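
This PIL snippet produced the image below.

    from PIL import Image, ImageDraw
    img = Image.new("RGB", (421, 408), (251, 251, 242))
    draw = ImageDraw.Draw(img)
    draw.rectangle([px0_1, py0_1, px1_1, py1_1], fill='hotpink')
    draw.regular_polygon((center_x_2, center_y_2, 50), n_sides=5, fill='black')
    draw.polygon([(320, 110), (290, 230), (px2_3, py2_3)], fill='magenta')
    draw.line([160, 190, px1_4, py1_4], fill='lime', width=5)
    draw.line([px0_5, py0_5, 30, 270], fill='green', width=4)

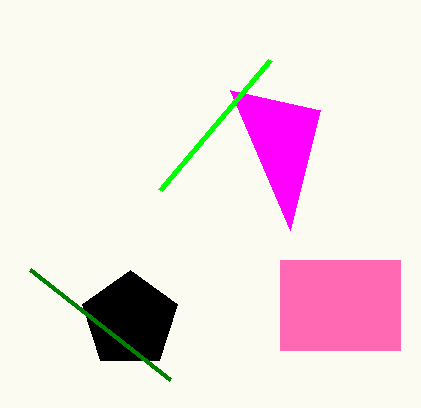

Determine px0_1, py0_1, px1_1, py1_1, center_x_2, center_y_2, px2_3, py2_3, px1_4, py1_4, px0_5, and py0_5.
px0_1 = 280
py0_1 = 260
px1_1 = 400
py1_1 = 350
center_x_2 = 130
center_y_2 = 320
px2_3 = 230
py2_3 = 90
px1_4 = 270
py1_4 = 60
px0_5 = 170
py0_5 = 380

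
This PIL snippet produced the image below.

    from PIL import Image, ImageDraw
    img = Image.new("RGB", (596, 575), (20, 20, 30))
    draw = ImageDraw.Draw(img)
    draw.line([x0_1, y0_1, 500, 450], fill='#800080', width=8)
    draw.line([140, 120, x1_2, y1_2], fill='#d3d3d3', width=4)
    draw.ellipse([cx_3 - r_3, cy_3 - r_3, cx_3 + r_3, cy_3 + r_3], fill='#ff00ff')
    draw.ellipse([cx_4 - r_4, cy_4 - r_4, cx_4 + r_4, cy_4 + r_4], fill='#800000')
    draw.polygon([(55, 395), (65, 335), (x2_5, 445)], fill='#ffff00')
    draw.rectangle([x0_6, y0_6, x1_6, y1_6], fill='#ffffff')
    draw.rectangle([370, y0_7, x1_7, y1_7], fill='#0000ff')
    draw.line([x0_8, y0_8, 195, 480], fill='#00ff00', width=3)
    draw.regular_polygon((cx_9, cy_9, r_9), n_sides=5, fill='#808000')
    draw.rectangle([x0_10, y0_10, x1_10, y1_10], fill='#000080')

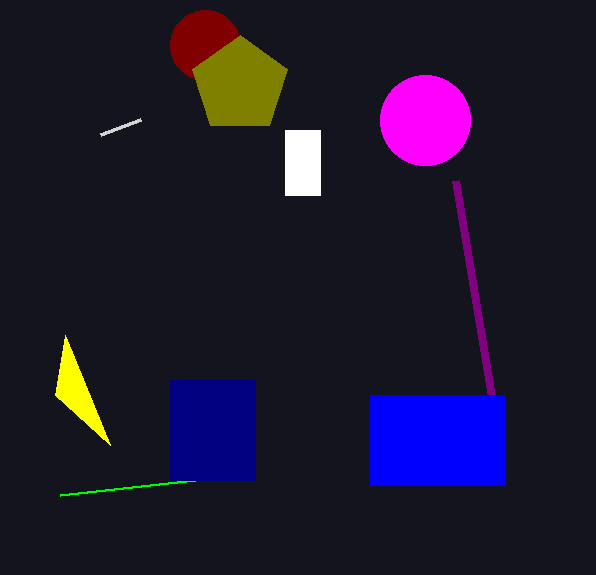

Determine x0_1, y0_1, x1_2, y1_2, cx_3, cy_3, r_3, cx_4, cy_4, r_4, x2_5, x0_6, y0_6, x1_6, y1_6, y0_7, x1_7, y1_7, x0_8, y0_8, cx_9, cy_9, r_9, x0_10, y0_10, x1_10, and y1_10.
x0_1 = 455; y0_1 = 180; x1_2 = 100; y1_2 = 135; cx_3 = 425; cy_3 = 120; r_3 = 45; cx_4 = 205; cy_4 = 45; r_4 = 35; x2_5 = 110; x0_6 = 285; y0_6 = 130; x1_6 = 320; y1_6 = 195; y0_7 = 395; x1_7 = 505; y1_7 = 485; x0_8 = 60; y0_8 = 495; cx_9 = 240; cy_9 = 85; r_9 = 50; x0_10 = 170; y0_10 = 380; x1_10 = 255; y1_10 = 480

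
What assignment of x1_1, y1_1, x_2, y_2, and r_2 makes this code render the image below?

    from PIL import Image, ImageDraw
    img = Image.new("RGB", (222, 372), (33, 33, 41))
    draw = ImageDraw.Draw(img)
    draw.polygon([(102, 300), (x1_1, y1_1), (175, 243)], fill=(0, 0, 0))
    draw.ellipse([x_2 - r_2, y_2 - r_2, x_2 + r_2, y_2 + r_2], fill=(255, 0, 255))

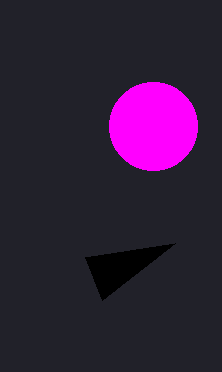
x1_1 = 85
y1_1 = 257
x_2 = 153
y_2 = 126
r_2 = 44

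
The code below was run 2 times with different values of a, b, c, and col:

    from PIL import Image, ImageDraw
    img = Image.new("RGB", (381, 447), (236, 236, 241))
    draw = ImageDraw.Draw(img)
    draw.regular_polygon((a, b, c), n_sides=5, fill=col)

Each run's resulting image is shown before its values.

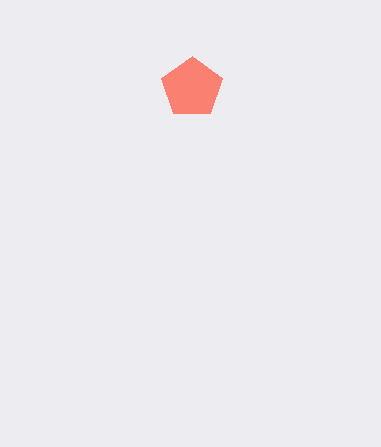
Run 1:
a = 192, b = 88, c = 32, col = 'salmon'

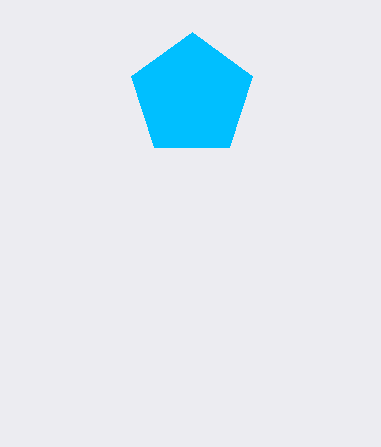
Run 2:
a = 192, b = 96, c = 64, col = 'deepskyblue'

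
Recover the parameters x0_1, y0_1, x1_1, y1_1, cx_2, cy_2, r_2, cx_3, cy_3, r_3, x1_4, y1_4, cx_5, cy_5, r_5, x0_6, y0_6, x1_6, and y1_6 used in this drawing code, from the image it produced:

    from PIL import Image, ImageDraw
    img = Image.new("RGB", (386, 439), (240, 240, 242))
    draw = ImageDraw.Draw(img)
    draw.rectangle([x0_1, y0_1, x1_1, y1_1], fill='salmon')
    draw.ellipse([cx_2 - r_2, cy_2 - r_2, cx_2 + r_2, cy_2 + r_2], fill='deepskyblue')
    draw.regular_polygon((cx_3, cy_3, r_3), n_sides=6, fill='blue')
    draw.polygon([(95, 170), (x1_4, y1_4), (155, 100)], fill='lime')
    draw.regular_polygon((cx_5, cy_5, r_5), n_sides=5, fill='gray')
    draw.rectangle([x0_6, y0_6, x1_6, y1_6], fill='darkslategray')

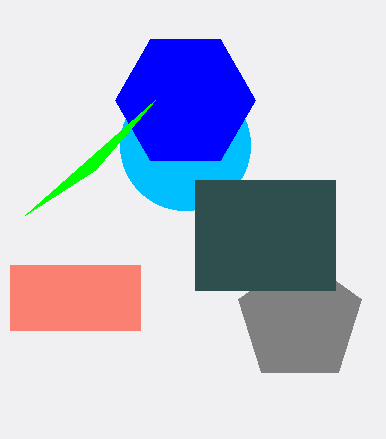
x0_1 = 10; y0_1 = 265; x1_1 = 140; y1_1 = 330; cx_2 = 185; cy_2 = 145; r_2 = 65; cx_3 = 185; cy_3 = 100; r_3 = 70; x1_4 = 25; y1_4 = 215; cx_5 = 300; cy_5 = 320; r_5 = 65; x0_6 = 195; y0_6 = 180; x1_6 = 335; y1_6 = 290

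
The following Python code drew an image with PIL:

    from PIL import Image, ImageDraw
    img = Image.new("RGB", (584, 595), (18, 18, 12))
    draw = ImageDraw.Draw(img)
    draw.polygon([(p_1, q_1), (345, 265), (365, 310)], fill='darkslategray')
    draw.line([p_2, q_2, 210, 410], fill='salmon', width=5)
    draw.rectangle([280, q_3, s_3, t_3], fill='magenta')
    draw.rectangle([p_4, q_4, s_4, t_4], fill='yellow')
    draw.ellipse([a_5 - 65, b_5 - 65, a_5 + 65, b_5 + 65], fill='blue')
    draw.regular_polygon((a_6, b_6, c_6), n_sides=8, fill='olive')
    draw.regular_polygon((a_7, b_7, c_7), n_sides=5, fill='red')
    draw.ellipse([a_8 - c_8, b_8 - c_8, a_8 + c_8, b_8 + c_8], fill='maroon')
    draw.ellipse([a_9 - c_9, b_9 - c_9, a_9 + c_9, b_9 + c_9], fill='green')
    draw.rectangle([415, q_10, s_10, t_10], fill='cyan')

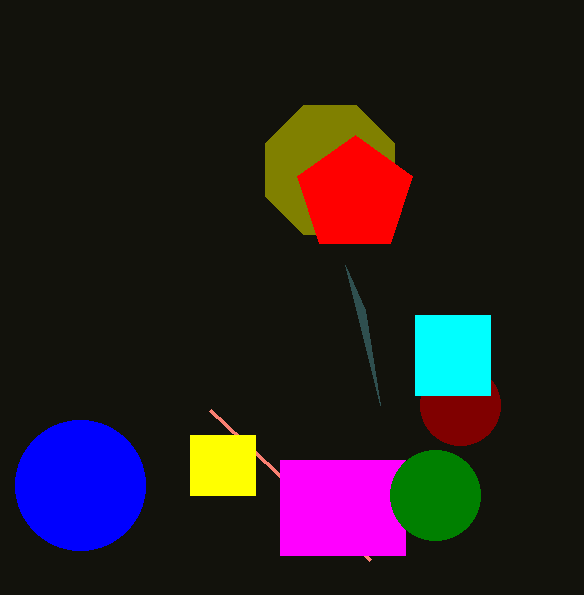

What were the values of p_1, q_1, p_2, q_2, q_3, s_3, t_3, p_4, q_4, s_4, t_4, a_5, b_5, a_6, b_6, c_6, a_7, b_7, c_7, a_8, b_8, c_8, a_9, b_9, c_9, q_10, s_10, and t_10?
p_1 = 380; q_1 = 405; p_2 = 370; q_2 = 560; q_3 = 460; s_3 = 405; t_3 = 555; p_4 = 190; q_4 = 435; s_4 = 255; t_4 = 495; a_5 = 80; b_5 = 485; a_6 = 330; b_6 = 170; c_6 = 70; a_7 = 355; b_7 = 195; c_7 = 60; a_8 = 460; b_8 = 405; c_8 = 40; a_9 = 435; b_9 = 495; c_9 = 45; q_10 = 315; s_10 = 490; t_10 = 395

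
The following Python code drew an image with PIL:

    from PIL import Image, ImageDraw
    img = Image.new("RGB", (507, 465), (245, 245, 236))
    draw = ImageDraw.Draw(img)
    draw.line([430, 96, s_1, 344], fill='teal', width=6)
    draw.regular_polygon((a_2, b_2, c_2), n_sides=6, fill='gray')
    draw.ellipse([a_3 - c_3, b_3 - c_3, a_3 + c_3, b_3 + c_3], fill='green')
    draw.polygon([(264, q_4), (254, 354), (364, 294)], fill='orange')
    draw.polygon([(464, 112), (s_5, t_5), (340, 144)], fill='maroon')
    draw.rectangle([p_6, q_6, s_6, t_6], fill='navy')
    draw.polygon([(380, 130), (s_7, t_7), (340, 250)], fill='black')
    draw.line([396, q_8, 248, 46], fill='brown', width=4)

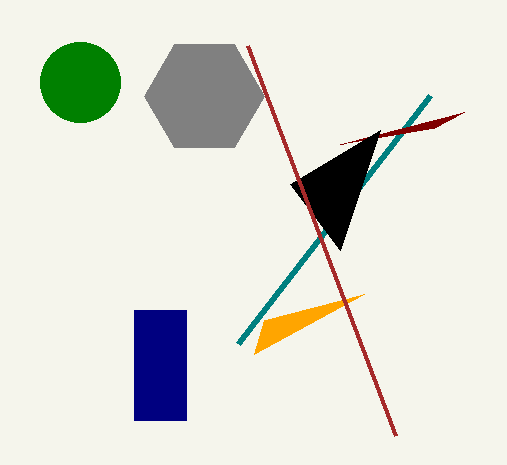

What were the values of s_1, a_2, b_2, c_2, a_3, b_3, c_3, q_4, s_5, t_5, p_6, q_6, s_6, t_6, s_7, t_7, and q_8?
s_1 = 238; a_2 = 204; b_2 = 96; c_2 = 60; a_3 = 80; b_3 = 82; c_3 = 40; q_4 = 320; s_5 = 434; t_5 = 128; p_6 = 134; q_6 = 310; s_6 = 186; t_6 = 420; s_7 = 290; t_7 = 184; q_8 = 436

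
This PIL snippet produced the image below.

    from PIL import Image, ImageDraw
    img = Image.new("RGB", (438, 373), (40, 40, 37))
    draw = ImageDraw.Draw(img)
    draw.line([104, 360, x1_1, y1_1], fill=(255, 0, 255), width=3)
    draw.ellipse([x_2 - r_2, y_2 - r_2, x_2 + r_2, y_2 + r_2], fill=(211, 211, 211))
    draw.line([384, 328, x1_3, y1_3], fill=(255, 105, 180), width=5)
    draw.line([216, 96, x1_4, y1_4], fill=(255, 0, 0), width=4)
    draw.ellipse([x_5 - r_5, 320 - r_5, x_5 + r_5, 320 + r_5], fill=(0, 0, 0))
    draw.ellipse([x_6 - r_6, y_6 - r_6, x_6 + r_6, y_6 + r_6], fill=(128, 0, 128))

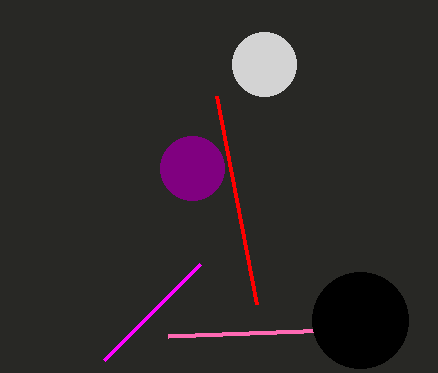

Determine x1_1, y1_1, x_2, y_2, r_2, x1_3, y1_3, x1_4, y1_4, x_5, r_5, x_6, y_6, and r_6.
x1_1 = 200
y1_1 = 264
x_2 = 264
y_2 = 64
r_2 = 32
x1_3 = 168
y1_3 = 336
x1_4 = 256
y1_4 = 304
x_5 = 360
r_5 = 48
x_6 = 192
y_6 = 168
r_6 = 32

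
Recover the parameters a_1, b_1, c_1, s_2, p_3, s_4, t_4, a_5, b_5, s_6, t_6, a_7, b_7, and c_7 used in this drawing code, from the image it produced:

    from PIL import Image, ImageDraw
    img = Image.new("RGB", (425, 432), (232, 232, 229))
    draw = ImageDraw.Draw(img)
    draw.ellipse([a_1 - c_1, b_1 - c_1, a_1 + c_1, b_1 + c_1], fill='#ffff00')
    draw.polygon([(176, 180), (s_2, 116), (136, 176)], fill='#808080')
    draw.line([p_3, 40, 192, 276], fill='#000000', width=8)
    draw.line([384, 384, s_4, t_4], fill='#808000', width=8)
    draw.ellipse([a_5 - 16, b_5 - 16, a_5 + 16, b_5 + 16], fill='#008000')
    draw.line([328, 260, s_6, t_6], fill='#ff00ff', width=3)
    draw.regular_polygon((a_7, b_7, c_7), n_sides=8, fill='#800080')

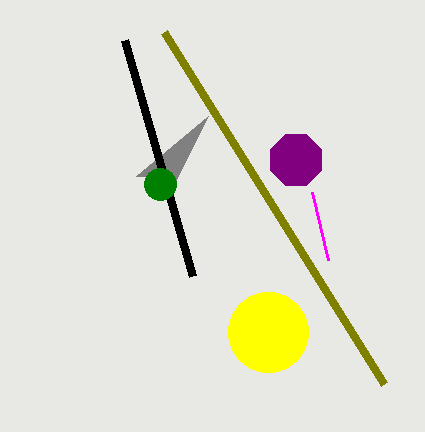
a_1 = 268, b_1 = 332, c_1 = 40, s_2 = 208, p_3 = 124, s_4 = 164, t_4 = 32, a_5 = 160, b_5 = 184, s_6 = 312, t_6 = 192, a_7 = 296, b_7 = 160, c_7 = 28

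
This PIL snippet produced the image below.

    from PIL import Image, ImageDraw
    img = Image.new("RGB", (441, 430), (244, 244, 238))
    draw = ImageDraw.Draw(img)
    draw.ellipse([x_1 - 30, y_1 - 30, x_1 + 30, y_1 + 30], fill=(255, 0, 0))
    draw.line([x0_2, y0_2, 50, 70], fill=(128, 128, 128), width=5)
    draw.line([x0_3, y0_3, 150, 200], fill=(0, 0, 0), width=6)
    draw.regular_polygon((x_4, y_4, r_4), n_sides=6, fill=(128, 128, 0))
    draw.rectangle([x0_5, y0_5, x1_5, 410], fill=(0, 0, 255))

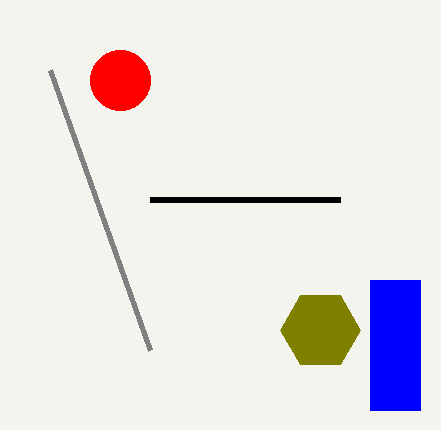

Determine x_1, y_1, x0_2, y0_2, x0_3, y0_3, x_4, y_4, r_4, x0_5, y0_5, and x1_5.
x_1 = 120
y_1 = 80
x0_2 = 150
y0_2 = 350
x0_3 = 340
y0_3 = 200
x_4 = 320
y_4 = 330
r_4 = 40
x0_5 = 370
y0_5 = 280
x1_5 = 420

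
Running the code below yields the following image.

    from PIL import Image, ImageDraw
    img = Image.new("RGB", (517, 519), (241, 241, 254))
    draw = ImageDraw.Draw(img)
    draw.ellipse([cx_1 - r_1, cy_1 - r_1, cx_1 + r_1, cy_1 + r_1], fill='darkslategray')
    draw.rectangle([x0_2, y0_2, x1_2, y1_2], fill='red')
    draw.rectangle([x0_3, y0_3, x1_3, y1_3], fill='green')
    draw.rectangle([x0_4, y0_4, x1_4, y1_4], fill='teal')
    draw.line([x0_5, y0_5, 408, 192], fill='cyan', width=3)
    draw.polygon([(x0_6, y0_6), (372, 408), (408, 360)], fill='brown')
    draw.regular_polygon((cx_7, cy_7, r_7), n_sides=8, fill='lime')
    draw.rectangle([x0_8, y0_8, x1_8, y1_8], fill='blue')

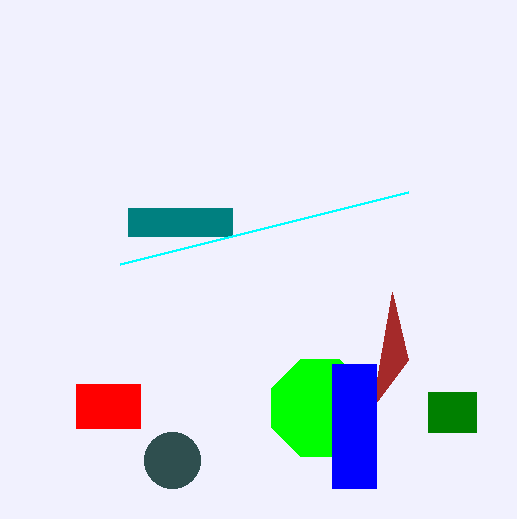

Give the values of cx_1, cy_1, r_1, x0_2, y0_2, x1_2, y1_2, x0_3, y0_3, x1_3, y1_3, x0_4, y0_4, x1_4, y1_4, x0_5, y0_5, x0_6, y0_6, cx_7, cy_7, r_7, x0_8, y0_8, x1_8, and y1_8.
cx_1 = 172, cy_1 = 460, r_1 = 28, x0_2 = 76, y0_2 = 384, x1_2 = 140, y1_2 = 428, x0_3 = 428, y0_3 = 392, x1_3 = 476, y1_3 = 432, x0_4 = 128, y0_4 = 208, x1_4 = 232, y1_4 = 236, x0_5 = 120, y0_5 = 264, x0_6 = 392, y0_6 = 292, cx_7 = 320, cy_7 = 408, r_7 = 52, x0_8 = 332, y0_8 = 364, x1_8 = 376, y1_8 = 488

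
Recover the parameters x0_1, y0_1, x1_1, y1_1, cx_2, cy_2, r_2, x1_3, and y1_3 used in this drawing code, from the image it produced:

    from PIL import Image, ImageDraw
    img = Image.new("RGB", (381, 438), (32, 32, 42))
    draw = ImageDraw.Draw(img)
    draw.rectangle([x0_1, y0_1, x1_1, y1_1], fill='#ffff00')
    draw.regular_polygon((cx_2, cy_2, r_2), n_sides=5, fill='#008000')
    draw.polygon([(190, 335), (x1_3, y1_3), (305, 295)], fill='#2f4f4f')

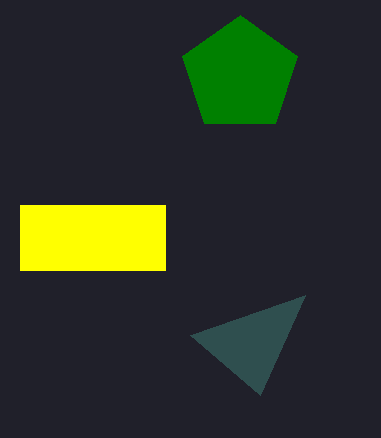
x0_1 = 20
y0_1 = 205
x1_1 = 165
y1_1 = 270
cx_2 = 240
cy_2 = 75
r_2 = 60
x1_3 = 260
y1_3 = 395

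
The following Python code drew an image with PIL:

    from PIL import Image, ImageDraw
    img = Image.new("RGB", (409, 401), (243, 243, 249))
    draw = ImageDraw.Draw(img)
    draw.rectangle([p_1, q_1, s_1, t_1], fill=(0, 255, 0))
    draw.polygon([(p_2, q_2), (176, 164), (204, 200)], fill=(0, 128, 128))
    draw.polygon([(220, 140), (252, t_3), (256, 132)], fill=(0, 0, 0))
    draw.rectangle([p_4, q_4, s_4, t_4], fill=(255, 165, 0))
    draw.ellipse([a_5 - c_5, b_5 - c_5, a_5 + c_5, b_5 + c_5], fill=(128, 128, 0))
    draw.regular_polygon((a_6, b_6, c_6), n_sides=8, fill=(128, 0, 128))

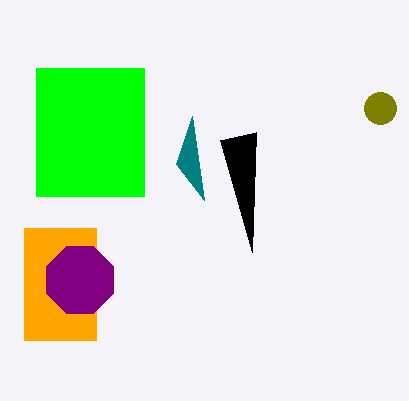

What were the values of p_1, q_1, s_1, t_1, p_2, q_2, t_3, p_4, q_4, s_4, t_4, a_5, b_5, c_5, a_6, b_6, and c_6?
p_1 = 36
q_1 = 68
s_1 = 144
t_1 = 196
p_2 = 192
q_2 = 116
t_3 = 252
p_4 = 24
q_4 = 228
s_4 = 96
t_4 = 340
a_5 = 380
b_5 = 108
c_5 = 16
a_6 = 80
b_6 = 280
c_6 = 36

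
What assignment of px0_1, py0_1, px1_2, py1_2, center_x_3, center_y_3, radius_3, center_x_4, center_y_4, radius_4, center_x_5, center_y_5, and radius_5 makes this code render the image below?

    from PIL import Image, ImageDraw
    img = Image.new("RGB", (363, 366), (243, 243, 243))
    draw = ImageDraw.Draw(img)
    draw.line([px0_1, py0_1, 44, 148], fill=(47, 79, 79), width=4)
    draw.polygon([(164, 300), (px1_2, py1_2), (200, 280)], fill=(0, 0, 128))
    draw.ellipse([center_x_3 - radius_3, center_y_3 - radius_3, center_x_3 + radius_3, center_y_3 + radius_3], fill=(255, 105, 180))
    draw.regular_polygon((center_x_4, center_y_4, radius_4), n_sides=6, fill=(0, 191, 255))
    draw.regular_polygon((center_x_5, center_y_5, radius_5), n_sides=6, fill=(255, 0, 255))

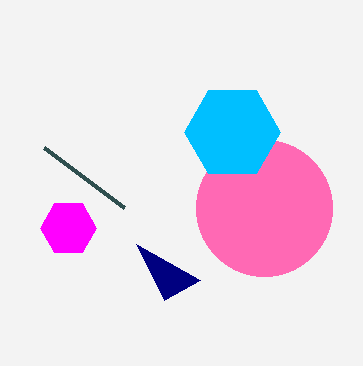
px0_1 = 124, py0_1 = 208, px1_2 = 136, py1_2 = 244, center_x_3 = 264, center_y_3 = 208, radius_3 = 68, center_x_4 = 232, center_y_4 = 132, radius_4 = 48, center_x_5 = 68, center_y_5 = 228, radius_5 = 28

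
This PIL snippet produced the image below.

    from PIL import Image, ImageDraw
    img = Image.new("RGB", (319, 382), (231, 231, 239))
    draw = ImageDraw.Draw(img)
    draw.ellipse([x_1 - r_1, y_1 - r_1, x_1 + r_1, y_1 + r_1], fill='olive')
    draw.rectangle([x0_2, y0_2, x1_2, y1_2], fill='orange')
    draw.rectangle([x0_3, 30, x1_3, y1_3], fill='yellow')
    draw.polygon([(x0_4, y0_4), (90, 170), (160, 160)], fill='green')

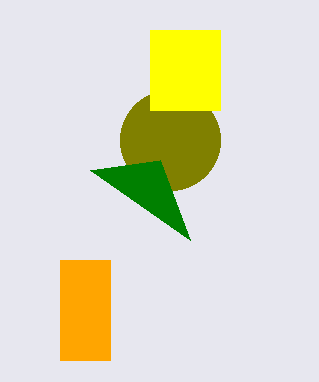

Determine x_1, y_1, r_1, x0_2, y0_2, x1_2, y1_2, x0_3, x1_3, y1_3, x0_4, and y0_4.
x_1 = 170, y_1 = 140, r_1 = 50, x0_2 = 60, y0_2 = 260, x1_2 = 110, y1_2 = 360, x0_3 = 150, x1_3 = 220, y1_3 = 110, x0_4 = 190, y0_4 = 240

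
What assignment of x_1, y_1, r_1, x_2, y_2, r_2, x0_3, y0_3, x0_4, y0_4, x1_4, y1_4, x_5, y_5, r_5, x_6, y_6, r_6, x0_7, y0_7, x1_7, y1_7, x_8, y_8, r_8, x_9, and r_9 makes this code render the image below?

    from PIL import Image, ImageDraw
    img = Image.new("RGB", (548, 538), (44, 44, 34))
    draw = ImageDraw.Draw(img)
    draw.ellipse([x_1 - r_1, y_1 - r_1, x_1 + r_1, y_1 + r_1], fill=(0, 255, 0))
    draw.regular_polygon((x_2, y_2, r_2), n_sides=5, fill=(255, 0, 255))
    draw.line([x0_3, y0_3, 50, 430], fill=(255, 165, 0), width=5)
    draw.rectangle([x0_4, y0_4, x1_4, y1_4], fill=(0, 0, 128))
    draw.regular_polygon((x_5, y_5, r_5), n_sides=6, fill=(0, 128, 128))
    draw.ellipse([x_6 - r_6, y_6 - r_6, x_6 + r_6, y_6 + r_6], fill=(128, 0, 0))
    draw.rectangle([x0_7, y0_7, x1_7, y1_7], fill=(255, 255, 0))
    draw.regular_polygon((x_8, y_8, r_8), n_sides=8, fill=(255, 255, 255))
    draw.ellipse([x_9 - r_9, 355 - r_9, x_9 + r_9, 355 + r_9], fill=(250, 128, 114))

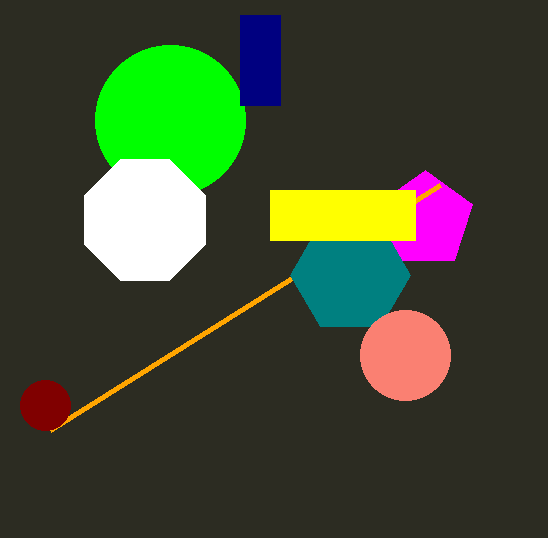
x_1 = 170; y_1 = 120; r_1 = 75; x_2 = 425; y_2 = 220; r_2 = 50; x0_3 = 440; y0_3 = 185; x0_4 = 240; y0_4 = 15; x1_4 = 280; y1_4 = 105; x_5 = 350; y_5 = 275; r_5 = 60; x_6 = 45; y_6 = 405; r_6 = 25; x0_7 = 270; y0_7 = 190; x1_7 = 415; y1_7 = 240; x_8 = 145; y_8 = 220; r_8 = 65; x_9 = 405; r_9 = 45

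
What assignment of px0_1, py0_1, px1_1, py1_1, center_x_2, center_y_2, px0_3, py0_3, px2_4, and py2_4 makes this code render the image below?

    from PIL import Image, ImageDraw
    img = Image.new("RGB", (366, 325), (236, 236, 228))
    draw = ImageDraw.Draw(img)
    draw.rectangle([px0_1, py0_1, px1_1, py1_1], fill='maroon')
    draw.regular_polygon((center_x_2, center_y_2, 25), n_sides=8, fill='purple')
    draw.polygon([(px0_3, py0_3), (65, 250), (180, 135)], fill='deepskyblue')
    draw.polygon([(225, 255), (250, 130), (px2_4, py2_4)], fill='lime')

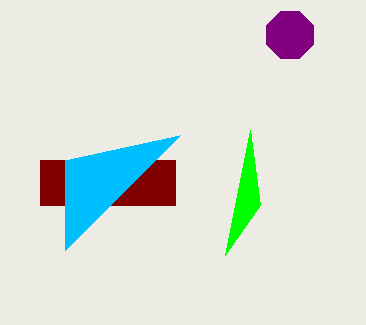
px0_1 = 40; py0_1 = 160; px1_1 = 175; py1_1 = 205; center_x_2 = 290; center_y_2 = 35; px0_3 = 65; py0_3 = 160; px2_4 = 260; py2_4 = 205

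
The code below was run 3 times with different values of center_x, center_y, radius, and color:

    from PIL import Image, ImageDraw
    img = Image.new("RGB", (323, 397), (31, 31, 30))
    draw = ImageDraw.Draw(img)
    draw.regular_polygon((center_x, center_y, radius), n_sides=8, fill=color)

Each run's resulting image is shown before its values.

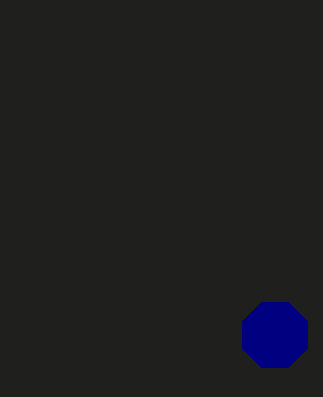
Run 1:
center_x = 275, center_y = 335, radius = 35, color = 'navy'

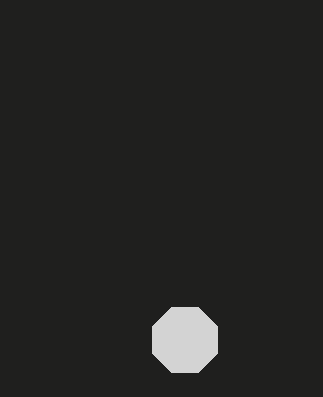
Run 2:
center_x = 185
center_y = 340
radius = 35
color = 'lightgray'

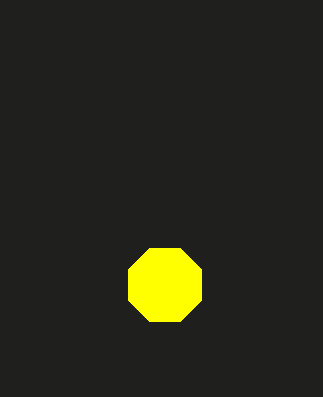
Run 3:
center_x = 165, center_y = 285, radius = 40, color = 'yellow'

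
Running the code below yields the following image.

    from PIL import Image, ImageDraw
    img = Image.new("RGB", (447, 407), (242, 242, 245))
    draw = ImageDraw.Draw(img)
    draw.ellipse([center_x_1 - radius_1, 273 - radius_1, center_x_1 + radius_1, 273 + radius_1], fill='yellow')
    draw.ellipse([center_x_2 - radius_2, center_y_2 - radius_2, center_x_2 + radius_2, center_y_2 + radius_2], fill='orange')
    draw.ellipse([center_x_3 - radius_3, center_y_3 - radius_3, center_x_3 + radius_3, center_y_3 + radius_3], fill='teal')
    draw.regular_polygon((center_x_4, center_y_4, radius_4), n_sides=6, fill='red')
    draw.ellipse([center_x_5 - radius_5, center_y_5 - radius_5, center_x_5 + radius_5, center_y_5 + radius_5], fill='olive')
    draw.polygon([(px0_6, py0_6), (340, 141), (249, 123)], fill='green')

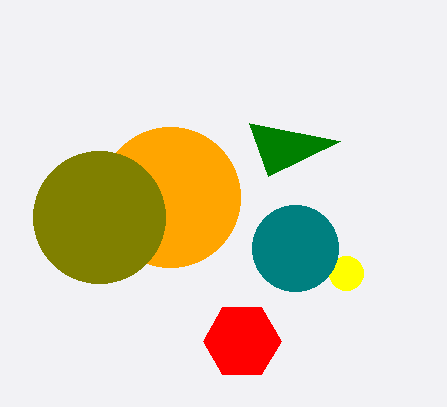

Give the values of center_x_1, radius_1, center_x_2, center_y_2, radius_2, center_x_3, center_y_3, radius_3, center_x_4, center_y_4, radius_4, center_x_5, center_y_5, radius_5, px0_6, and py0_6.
center_x_1 = 346, radius_1 = 17, center_x_2 = 170, center_y_2 = 197, radius_2 = 70, center_x_3 = 295, center_y_3 = 248, radius_3 = 43, center_x_4 = 242, center_y_4 = 341, radius_4 = 39, center_x_5 = 99, center_y_5 = 217, radius_5 = 66, px0_6 = 268, py0_6 = 176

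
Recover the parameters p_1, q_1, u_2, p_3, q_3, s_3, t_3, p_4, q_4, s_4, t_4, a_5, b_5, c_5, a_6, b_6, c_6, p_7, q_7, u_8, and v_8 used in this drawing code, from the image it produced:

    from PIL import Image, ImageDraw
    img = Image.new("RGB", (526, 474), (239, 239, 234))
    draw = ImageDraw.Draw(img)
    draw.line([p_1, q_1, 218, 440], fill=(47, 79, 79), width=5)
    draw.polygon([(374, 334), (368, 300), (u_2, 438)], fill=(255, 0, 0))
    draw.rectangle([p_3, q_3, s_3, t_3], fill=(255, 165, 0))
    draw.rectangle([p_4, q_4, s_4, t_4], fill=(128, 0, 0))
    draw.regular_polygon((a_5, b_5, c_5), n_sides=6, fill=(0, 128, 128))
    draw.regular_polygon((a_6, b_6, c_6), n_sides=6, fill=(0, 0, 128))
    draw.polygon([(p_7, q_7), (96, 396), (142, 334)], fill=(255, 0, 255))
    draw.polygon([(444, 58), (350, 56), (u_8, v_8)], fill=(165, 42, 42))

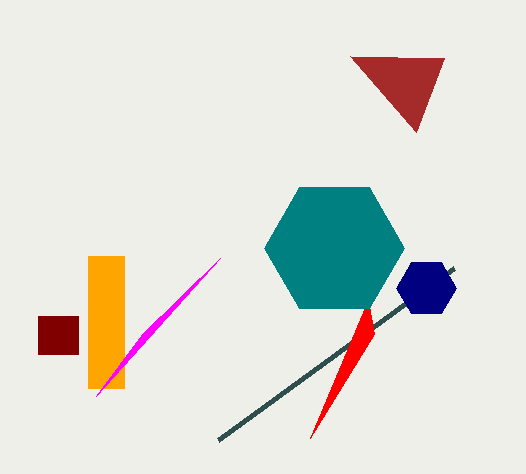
p_1 = 454
q_1 = 268
u_2 = 310
p_3 = 88
q_3 = 256
s_3 = 124
t_3 = 388
p_4 = 38
q_4 = 316
s_4 = 78
t_4 = 354
a_5 = 334
b_5 = 248
c_5 = 70
a_6 = 426
b_6 = 288
c_6 = 30
p_7 = 220
q_7 = 258
u_8 = 416
v_8 = 132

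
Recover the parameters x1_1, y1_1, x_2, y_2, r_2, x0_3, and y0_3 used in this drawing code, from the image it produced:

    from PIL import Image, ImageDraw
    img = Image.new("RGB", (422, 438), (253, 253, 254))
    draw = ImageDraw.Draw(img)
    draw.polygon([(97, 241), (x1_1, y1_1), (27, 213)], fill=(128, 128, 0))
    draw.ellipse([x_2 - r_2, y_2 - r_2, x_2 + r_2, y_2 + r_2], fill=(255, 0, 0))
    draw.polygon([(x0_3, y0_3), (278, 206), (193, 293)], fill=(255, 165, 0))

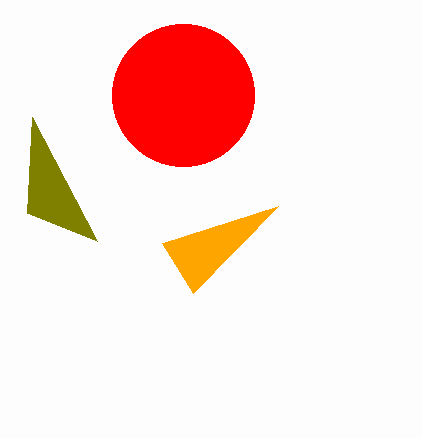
x1_1 = 32; y1_1 = 117; x_2 = 183; y_2 = 95; r_2 = 71; x0_3 = 162; y0_3 = 243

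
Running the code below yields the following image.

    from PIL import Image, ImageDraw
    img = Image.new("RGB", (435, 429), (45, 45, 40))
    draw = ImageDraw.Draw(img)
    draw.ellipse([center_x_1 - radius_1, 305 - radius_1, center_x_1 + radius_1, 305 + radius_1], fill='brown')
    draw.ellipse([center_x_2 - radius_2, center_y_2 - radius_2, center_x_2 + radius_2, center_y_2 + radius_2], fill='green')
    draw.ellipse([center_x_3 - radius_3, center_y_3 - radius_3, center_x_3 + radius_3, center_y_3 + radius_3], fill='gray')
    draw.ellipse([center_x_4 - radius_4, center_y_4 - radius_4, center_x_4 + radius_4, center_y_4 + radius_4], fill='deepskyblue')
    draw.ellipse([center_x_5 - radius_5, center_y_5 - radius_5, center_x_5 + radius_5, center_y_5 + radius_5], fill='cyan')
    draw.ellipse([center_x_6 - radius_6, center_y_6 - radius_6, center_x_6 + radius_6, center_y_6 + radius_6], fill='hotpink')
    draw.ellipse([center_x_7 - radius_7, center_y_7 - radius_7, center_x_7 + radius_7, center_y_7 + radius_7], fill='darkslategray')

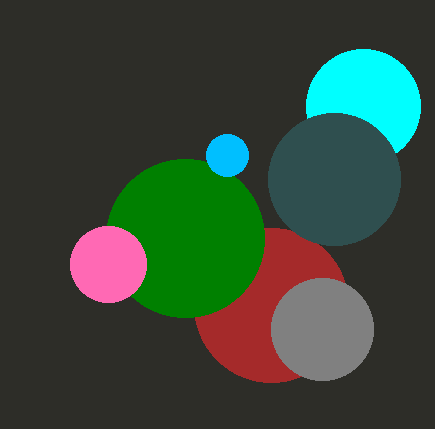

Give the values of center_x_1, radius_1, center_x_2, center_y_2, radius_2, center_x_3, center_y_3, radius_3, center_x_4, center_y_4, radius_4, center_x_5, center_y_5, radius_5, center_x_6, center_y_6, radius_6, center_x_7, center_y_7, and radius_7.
center_x_1 = 271; radius_1 = 77; center_x_2 = 185; center_y_2 = 238; radius_2 = 79; center_x_3 = 322; center_y_3 = 329; radius_3 = 51; center_x_4 = 227; center_y_4 = 155; radius_4 = 21; center_x_5 = 363; center_y_5 = 106; radius_5 = 57; center_x_6 = 108; center_y_6 = 264; radius_6 = 38; center_x_7 = 334; center_y_7 = 179; radius_7 = 66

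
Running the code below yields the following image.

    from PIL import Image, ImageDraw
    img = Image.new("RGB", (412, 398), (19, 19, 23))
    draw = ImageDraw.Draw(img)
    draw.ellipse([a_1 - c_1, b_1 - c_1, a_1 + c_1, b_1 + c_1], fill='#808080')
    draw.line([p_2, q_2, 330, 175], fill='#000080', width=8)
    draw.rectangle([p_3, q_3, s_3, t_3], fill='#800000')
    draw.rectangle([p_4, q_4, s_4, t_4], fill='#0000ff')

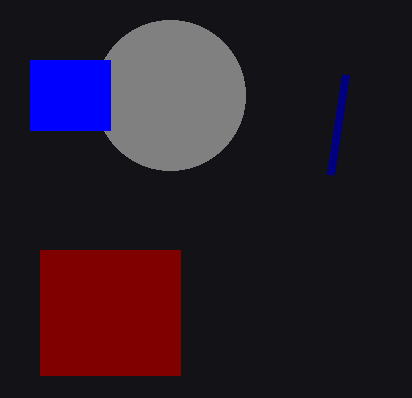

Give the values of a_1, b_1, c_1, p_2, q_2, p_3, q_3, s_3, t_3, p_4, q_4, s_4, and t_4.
a_1 = 170; b_1 = 95; c_1 = 75; p_2 = 345; q_2 = 75; p_3 = 40; q_3 = 250; s_3 = 180; t_3 = 375; p_4 = 30; q_4 = 60; s_4 = 110; t_4 = 130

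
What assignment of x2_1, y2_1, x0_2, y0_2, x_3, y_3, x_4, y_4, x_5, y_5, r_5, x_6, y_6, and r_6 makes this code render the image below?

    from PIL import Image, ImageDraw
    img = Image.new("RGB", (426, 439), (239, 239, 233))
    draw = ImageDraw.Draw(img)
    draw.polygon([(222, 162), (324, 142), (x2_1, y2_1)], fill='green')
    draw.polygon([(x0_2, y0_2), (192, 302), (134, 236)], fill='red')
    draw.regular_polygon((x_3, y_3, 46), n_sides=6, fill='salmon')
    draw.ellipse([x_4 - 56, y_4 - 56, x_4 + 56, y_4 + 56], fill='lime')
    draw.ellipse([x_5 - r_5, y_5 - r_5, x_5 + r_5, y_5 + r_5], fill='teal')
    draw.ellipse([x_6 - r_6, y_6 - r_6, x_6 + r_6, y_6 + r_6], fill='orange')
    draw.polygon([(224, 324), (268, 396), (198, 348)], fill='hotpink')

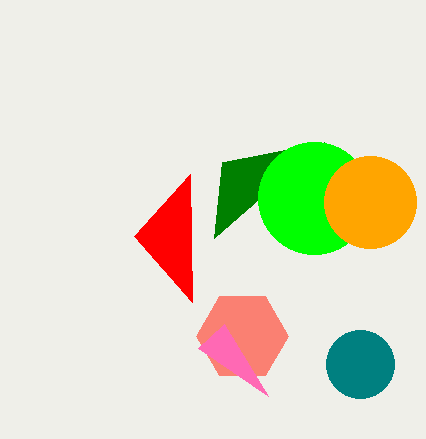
x2_1 = 214; y2_1 = 238; x0_2 = 190; y0_2 = 174; x_3 = 242; y_3 = 336; x_4 = 314; y_4 = 198; x_5 = 360; y_5 = 364; r_5 = 34; x_6 = 370; y_6 = 202; r_6 = 46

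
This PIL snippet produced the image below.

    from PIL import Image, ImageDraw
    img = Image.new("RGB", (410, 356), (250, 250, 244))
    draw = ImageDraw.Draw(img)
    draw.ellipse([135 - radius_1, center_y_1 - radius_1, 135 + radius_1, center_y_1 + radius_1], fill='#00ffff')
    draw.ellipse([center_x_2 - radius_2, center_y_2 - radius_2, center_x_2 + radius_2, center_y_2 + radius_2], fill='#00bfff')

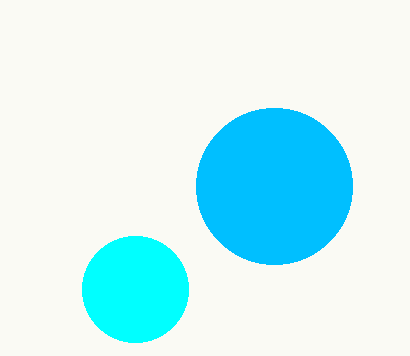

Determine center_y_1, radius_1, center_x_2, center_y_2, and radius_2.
center_y_1 = 289, radius_1 = 53, center_x_2 = 274, center_y_2 = 186, radius_2 = 78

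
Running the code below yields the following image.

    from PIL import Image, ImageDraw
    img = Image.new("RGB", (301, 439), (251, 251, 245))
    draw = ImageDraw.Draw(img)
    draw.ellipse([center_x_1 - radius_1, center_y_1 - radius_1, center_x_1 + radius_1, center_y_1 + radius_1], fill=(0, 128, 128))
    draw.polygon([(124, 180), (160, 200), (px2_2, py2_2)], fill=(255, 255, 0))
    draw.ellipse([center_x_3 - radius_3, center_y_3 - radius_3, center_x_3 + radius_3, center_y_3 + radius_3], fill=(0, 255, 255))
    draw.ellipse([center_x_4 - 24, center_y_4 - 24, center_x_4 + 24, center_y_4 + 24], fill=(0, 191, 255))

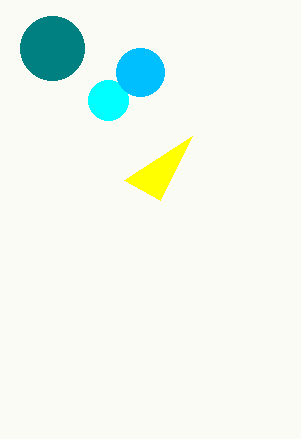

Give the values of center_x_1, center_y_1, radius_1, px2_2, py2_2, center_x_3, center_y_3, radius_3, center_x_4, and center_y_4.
center_x_1 = 52; center_y_1 = 48; radius_1 = 32; px2_2 = 192; py2_2 = 136; center_x_3 = 108; center_y_3 = 100; radius_3 = 20; center_x_4 = 140; center_y_4 = 72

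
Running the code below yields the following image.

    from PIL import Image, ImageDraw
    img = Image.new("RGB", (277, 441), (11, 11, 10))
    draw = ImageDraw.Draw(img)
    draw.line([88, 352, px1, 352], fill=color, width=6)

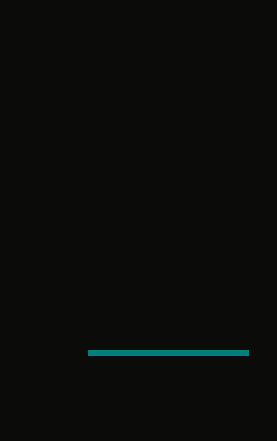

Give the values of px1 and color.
px1 = 248
color = 'teal'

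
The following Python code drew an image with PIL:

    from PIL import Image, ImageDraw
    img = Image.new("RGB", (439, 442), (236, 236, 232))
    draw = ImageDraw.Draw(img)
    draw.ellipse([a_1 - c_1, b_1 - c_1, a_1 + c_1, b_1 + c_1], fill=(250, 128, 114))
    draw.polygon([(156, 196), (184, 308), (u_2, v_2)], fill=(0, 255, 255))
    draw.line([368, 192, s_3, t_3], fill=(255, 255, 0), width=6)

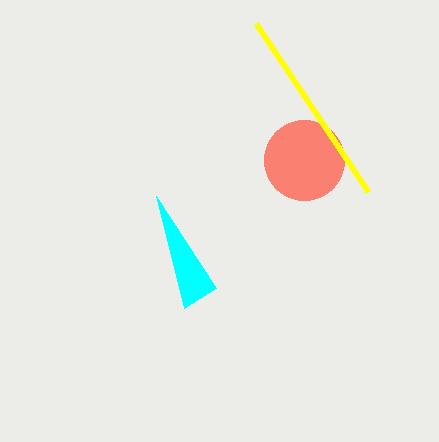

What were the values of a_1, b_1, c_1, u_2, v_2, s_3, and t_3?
a_1 = 304, b_1 = 160, c_1 = 40, u_2 = 216, v_2 = 288, s_3 = 256, t_3 = 24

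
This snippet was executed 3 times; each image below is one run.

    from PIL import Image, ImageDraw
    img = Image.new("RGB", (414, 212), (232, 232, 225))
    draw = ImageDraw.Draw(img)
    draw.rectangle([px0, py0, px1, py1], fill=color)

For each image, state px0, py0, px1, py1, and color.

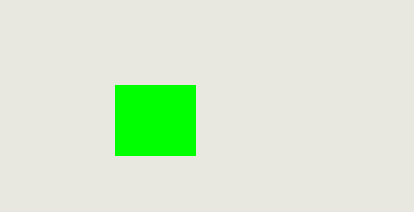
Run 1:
px0 = 115
py0 = 85
px1 = 195
py1 = 155
color = 'lime'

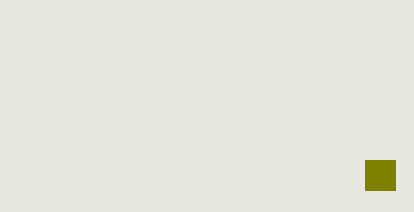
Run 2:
px0 = 365, py0 = 160, px1 = 395, py1 = 190, color = 'olive'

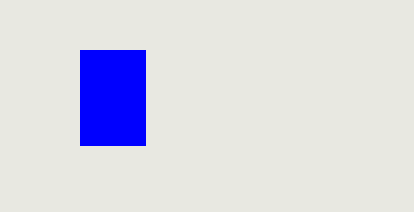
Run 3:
px0 = 80, py0 = 50, px1 = 145, py1 = 145, color = 'blue'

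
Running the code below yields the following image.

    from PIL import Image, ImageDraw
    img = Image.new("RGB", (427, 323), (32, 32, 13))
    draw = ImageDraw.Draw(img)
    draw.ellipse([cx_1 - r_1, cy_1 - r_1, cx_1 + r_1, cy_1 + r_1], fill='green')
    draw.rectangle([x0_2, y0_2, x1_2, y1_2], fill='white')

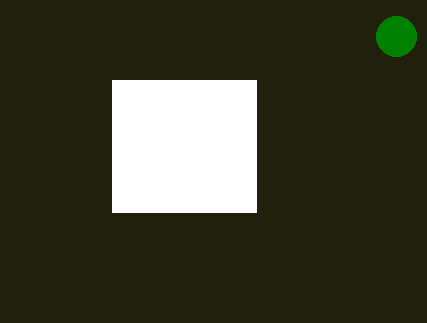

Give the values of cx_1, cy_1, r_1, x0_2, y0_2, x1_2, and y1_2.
cx_1 = 396, cy_1 = 36, r_1 = 20, x0_2 = 112, y0_2 = 80, x1_2 = 256, y1_2 = 212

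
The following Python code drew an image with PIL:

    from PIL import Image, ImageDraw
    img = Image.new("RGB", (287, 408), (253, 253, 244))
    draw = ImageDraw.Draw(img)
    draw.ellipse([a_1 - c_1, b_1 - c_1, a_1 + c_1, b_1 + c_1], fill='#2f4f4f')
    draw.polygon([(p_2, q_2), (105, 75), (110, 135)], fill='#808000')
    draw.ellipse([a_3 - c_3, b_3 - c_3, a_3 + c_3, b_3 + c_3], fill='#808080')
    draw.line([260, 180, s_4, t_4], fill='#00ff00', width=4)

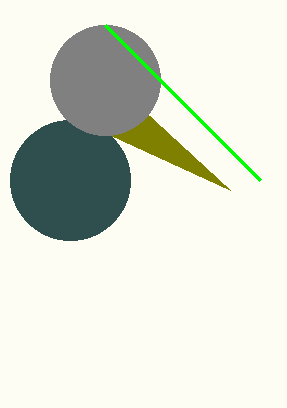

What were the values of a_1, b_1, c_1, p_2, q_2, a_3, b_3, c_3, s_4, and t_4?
a_1 = 70, b_1 = 180, c_1 = 60, p_2 = 230, q_2 = 190, a_3 = 105, b_3 = 80, c_3 = 55, s_4 = 105, t_4 = 25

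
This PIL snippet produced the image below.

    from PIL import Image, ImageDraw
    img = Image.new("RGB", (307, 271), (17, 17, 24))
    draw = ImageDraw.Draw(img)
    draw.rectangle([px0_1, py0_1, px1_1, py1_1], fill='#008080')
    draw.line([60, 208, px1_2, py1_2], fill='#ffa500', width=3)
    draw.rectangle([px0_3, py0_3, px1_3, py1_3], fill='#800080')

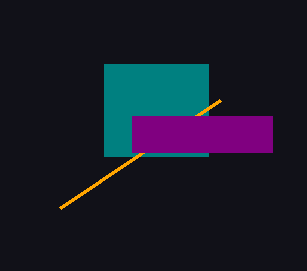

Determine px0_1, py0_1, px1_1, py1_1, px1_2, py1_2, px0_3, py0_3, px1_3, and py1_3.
px0_1 = 104, py0_1 = 64, px1_1 = 208, py1_1 = 156, px1_2 = 220, py1_2 = 100, px0_3 = 132, py0_3 = 116, px1_3 = 272, py1_3 = 152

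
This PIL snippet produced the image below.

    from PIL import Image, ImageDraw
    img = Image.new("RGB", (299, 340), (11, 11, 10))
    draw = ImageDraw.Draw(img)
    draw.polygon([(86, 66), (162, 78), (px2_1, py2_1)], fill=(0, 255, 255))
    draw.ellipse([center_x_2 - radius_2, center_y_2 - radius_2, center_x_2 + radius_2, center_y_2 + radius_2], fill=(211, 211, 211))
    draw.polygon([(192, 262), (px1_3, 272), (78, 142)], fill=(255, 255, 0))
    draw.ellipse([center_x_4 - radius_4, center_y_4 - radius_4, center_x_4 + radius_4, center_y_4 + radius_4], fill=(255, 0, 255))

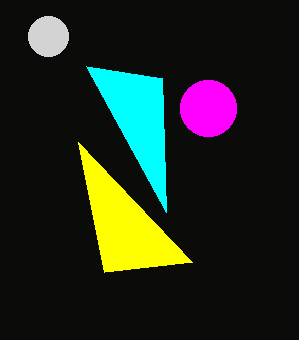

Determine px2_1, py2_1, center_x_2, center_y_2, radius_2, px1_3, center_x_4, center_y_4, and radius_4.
px2_1 = 166
py2_1 = 212
center_x_2 = 48
center_y_2 = 36
radius_2 = 20
px1_3 = 104
center_x_4 = 208
center_y_4 = 108
radius_4 = 28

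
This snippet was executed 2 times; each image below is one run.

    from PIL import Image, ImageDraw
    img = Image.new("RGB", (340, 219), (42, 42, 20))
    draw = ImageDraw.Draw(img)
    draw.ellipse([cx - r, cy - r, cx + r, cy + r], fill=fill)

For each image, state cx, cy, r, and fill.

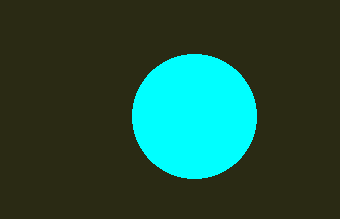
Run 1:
cx = 194
cy = 116
r = 62
fill = 'cyan'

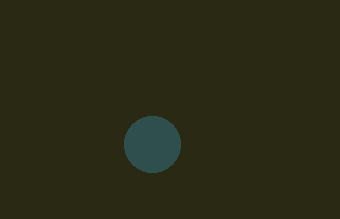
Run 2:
cx = 152
cy = 144
r = 28
fill = 'darkslategray'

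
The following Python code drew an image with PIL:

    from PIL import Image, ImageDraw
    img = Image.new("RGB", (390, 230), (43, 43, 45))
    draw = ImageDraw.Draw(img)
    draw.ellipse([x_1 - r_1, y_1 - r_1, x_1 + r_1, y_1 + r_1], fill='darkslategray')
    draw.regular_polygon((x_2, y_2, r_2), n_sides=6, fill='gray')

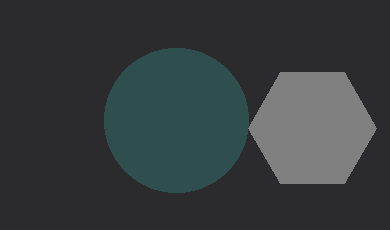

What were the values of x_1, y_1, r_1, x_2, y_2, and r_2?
x_1 = 176; y_1 = 120; r_1 = 72; x_2 = 312; y_2 = 128; r_2 = 64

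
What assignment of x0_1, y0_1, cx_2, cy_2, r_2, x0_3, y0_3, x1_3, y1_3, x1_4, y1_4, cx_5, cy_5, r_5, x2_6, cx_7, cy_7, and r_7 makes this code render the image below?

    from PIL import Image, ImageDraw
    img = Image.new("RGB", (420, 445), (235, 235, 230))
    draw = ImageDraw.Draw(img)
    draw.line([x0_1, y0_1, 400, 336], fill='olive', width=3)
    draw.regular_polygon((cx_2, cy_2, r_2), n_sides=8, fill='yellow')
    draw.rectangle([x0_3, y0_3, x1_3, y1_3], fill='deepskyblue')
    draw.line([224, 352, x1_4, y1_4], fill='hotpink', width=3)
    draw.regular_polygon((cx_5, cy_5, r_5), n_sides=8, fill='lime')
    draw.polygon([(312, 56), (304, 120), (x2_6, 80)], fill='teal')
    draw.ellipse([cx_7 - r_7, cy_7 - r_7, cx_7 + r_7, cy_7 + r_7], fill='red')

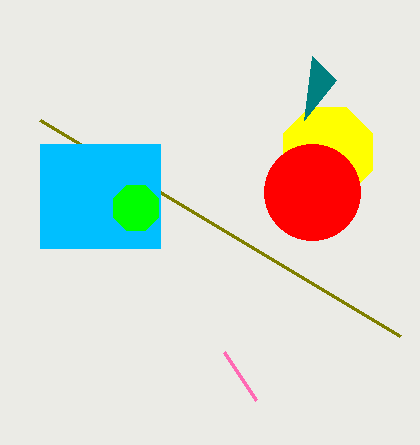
x0_1 = 40, y0_1 = 120, cx_2 = 328, cy_2 = 152, r_2 = 48, x0_3 = 40, y0_3 = 144, x1_3 = 160, y1_3 = 248, x1_4 = 256, y1_4 = 400, cx_5 = 136, cy_5 = 208, r_5 = 24, x2_6 = 336, cx_7 = 312, cy_7 = 192, r_7 = 48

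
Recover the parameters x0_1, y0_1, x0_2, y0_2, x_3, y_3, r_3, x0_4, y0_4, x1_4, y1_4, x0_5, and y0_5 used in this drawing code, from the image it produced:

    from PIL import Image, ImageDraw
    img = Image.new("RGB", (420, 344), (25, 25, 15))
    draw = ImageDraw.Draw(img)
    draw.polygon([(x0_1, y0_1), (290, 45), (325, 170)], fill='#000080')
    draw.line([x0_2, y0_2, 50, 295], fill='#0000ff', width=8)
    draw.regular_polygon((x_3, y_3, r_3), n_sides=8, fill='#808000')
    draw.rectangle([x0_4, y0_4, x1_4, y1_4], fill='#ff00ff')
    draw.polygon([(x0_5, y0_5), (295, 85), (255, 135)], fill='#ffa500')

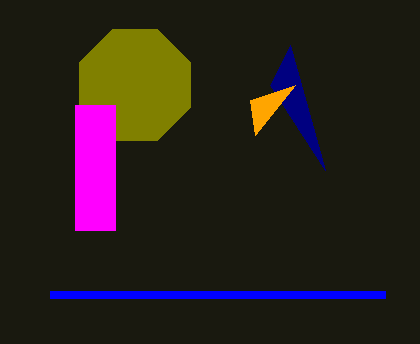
x0_1 = 270; y0_1 = 85; x0_2 = 385; y0_2 = 295; x_3 = 135; y_3 = 85; r_3 = 60; x0_4 = 75; y0_4 = 105; x1_4 = 115; y1_4 = 230; x0_5 = 250; y0_5 = 100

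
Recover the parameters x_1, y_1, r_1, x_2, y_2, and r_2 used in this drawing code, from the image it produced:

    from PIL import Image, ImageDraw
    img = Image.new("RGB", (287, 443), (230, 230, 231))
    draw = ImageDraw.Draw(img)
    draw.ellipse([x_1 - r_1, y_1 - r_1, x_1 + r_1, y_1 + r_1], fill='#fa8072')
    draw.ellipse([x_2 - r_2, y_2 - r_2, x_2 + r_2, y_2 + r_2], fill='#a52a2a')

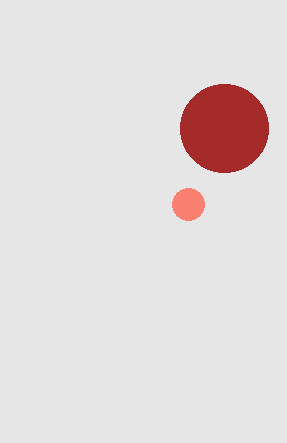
x_1 = 188; y_1 = 204; r_1 = 16; x_2 = 224; y_2 = 128; r_2 = 44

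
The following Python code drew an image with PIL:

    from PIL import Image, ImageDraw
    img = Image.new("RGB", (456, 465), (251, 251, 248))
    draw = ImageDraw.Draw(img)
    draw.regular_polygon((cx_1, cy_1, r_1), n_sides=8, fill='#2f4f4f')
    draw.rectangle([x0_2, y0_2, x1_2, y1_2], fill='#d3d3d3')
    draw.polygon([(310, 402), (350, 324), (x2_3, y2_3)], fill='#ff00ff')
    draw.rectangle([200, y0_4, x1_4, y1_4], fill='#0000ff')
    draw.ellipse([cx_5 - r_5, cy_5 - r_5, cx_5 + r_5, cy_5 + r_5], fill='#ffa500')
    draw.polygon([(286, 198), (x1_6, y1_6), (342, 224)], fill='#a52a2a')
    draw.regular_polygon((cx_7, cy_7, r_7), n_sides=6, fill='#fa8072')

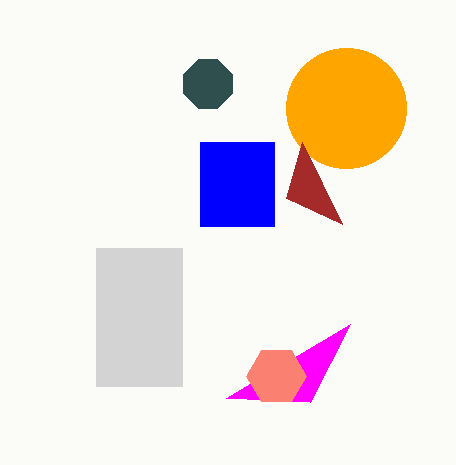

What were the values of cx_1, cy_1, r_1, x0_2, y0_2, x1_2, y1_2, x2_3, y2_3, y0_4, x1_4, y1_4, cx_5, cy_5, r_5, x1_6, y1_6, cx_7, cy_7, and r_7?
cx_1 = 208, cy_1 = 84, r_1 = 26, x0_2 = 96, y0_2 = 248, x1_2 = 182, y1_2 = 386, x2_3 = 226, y2_3 = 398, y0_4 = 142, x1_4 = 274, y1_4 = 226, cx_5 = 346, cy_5 = 108, r_5 = 60, x1_6 = 302, y1_6 = 142, cx_7 = 276, cy_7 = 376, r_7 = 30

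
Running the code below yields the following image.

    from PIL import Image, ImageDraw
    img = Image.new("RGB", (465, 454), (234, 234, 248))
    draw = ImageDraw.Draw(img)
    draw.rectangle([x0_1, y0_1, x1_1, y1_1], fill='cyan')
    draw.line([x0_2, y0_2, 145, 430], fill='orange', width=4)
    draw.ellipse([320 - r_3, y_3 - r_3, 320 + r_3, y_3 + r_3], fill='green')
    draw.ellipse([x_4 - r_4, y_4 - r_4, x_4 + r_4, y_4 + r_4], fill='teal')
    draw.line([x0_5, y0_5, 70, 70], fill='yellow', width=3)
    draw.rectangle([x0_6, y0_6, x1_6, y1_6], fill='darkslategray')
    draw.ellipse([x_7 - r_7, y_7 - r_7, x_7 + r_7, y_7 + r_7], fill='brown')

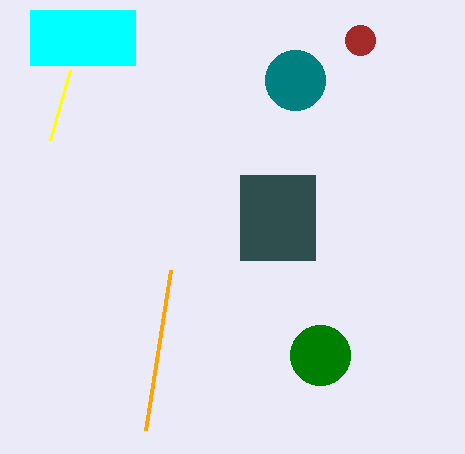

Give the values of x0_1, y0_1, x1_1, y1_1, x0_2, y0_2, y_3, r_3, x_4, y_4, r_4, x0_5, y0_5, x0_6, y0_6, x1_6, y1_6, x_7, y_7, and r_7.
x0_1 = 30
y0_1 = 10
x1_1 = 135
y1_1 = 65
x0_2 = 170
y0_2 = 270
y_3 = 355
r_3 = 30
x_4 = 295
y_4 = 80
r_4 = 30
x0_5 = 50
y0_5 = 140
x0_6 = 240
y0_6 = 175
x1_6 = 315
y1_6 = 260
x_7 = 360
y_7 = 40
r_7 = 15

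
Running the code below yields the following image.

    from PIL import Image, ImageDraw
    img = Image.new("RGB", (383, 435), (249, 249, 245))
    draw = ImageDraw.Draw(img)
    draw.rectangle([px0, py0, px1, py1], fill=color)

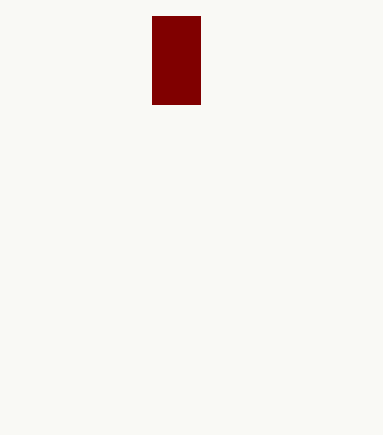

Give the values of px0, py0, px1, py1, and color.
px0 = 152
py0 = 16
px1 = 200
py1 = 104
color = 'maroon'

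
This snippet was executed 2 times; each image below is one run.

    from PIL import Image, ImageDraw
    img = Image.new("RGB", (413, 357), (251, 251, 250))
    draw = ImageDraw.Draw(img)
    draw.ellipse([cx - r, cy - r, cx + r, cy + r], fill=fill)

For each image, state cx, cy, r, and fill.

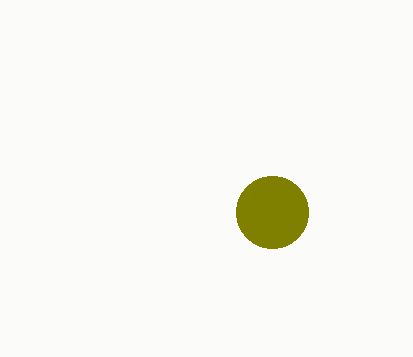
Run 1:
cx = 272
cy = 212
r = 36
fill = 'olive'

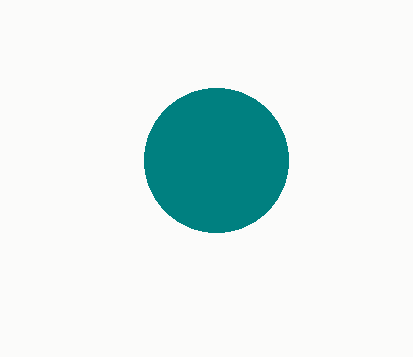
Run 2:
cx = 216
cy = 160
r = 72
fill = 'teal'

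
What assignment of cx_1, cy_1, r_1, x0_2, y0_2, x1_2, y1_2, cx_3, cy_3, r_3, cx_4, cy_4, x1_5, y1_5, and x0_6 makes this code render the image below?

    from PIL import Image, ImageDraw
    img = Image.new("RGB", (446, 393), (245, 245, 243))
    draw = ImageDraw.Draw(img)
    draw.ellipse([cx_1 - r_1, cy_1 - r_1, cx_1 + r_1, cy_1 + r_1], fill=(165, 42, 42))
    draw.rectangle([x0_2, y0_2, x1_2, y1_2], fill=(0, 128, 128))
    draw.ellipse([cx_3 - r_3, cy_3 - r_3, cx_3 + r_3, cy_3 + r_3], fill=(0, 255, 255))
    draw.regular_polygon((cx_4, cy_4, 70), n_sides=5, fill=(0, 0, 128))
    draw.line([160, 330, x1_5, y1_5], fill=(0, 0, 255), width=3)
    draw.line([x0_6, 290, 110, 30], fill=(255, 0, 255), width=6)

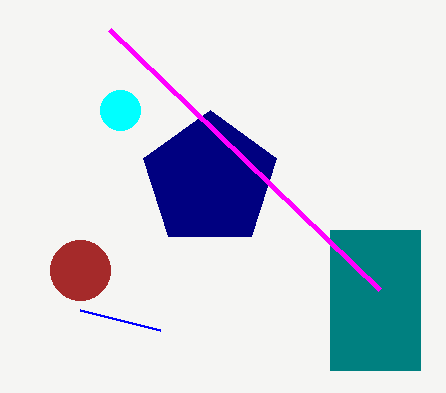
cx_1 = 80
cy_1 = 270
r_1 = 30
x0_2 = 330
y0_2 = 230
x1_2 = 420
y1_2 = 370
cx_3 = 120
cy_3 = 110
r_3 = 20
cx_4 = 210
cy_4 = 180
x1_5 = 80
y1_5 = 310
x0_6 = 380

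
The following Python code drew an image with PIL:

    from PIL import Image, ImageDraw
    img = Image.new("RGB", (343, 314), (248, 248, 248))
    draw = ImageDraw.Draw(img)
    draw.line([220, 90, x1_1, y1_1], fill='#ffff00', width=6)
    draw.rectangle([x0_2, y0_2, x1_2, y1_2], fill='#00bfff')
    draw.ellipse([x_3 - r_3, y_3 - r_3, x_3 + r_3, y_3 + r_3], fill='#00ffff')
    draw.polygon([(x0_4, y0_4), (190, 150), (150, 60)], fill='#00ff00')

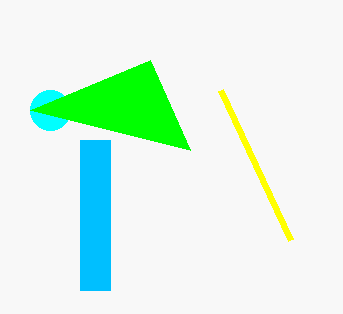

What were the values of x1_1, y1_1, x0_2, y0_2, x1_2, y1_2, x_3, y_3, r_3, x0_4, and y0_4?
x1_1 = 290
y1_1 = 240
x0_2 = 80
y0_2 = 140
x1_2 = 110
y1_2 = 290
x_3 = 50
y_3 = 110
r_3 = 20
x0_4 = 30
y0_4 = 110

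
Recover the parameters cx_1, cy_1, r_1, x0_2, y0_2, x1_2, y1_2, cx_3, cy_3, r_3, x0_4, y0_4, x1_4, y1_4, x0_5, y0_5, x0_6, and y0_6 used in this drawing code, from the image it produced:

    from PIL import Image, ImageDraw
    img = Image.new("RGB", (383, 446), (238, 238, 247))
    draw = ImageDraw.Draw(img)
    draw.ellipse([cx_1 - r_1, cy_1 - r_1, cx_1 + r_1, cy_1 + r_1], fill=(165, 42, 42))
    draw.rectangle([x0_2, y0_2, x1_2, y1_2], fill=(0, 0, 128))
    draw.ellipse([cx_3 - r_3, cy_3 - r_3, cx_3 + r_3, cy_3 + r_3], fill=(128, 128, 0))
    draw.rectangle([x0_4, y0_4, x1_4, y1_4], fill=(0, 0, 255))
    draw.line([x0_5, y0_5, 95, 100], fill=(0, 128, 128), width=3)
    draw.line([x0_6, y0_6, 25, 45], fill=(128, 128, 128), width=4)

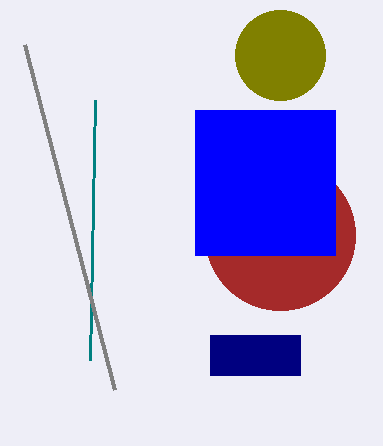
cx_1 = 280, cy_1 = 235, r_1 = 75, x0_2 = 210, y0_2 = 335, x1_2 = 300, y1_2 = 375, cx_3 = 280, cy_3 = 55, r_3 = 45, x0_4 = 195, y0_4 = 110, x1_4 = 335, y1_4 = 255, x0_5 = 90, y0_5 = 360, x0_6 = 115, y0_6 = 390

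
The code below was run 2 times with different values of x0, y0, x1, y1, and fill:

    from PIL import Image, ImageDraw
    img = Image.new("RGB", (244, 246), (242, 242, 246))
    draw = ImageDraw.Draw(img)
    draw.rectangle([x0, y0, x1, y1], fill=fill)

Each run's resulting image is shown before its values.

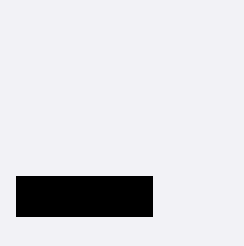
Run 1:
x0 = 16; y0 = 176; x1 = 152; y1 = 216; fill = 'black'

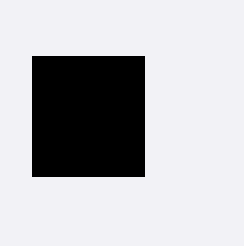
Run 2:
x0 = 32; y0 = 56; x1 = 144; y1 = 176; fill = 'black'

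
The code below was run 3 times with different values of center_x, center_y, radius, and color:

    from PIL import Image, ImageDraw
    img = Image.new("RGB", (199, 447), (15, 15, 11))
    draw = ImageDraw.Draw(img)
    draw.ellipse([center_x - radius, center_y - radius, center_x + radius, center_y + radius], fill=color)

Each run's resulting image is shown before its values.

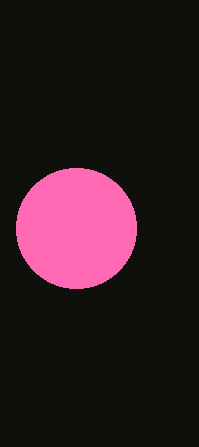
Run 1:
center_x = 76
center_y = 228
radius = 60
color = 'hotpink'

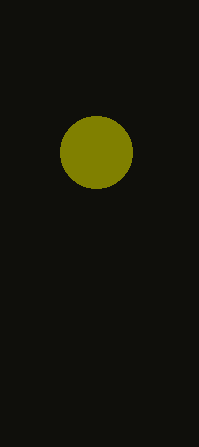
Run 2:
center_x = 96, center_y = 152, radius = 36, color = 'olive'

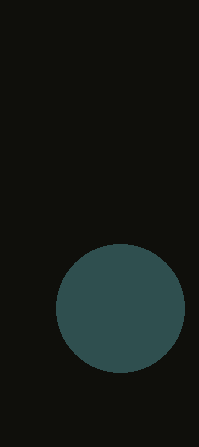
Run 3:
center_x = 120; center_y = 308; radius = 64; color = 'darkslategray'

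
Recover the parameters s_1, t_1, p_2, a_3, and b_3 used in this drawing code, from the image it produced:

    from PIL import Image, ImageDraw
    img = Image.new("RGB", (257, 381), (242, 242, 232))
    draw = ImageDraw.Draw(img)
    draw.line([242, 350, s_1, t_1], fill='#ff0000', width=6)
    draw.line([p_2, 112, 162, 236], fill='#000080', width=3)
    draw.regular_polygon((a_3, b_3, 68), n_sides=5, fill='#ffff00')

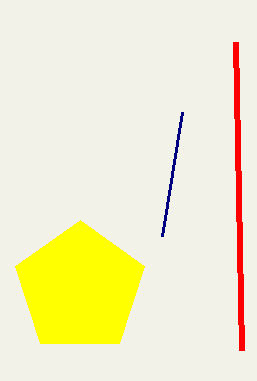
s_1 = 236; t_1 = 42; p_2 = 182; a_3 = 80; b_3 = 288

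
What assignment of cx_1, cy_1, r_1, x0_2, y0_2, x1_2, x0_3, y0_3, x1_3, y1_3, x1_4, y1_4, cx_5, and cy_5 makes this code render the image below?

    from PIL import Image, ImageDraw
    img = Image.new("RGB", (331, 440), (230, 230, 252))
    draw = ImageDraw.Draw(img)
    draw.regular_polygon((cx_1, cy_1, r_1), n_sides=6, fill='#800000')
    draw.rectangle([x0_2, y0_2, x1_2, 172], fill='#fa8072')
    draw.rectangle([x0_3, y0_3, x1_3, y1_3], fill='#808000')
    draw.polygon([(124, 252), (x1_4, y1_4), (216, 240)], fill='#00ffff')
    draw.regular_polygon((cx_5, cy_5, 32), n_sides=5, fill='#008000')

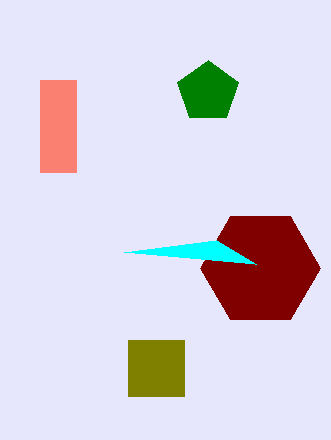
cx_1 = 260; cy_1 = 268; r_1 = 60; x0_2 = 40; y0_2 = 80; x1_2 = 76; x0_3 = 128; y0_3 = 340; x1_3 = 184; y1_3 = 396; x1_4 = 256; y1_4 = 264; cx_5 = 208; cy_5 = 92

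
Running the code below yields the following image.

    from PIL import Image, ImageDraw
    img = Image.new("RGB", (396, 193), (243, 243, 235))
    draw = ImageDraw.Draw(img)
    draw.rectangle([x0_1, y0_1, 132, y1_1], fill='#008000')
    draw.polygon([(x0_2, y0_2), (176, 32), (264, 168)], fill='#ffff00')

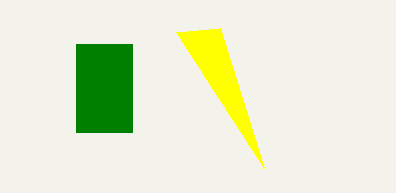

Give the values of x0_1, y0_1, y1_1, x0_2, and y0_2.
x0_1 = 76; y0_1 = 44; y1_1 = 132; x0_2 = 220; y0_2 = 28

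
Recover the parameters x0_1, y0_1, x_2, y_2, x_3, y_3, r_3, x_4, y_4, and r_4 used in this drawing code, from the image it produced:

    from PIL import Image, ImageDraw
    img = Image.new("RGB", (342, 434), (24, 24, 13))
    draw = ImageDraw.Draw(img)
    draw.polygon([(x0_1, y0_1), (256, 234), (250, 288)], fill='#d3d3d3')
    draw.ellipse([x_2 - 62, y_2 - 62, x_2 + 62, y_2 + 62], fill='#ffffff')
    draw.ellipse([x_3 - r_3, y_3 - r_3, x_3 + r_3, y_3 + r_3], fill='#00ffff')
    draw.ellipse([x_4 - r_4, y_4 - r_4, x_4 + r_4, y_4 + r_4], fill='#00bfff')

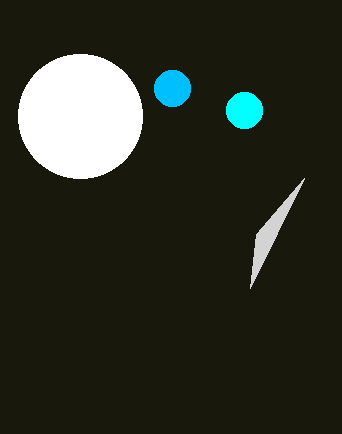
x0_1 = 304
y0_1 = 178
x_2 = 80
y_2 = 116
x_3 = 244
y_3 = 110
r_3 = 18
x_4 = 172
y_4 = 88
r_4 = 18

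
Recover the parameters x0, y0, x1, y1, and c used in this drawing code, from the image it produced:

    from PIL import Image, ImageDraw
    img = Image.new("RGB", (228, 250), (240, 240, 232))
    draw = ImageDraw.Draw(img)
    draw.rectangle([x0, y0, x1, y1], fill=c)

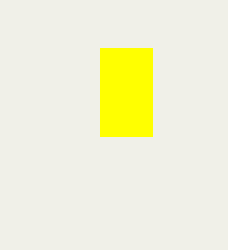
x0 = 100; y0 = 48; x1 = 152; y1 = 136; c = 'yellow'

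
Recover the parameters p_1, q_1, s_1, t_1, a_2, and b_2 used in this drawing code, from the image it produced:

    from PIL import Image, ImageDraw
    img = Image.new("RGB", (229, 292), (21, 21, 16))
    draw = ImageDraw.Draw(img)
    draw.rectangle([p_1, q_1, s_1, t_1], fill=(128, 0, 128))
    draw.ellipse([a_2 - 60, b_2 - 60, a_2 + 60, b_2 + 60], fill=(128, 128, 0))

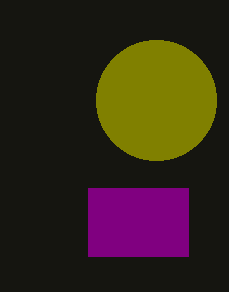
p_1 = 88, q_1 = 188, s_1 = 188, t_1 = 256, a_2 = 156, b_2 = 100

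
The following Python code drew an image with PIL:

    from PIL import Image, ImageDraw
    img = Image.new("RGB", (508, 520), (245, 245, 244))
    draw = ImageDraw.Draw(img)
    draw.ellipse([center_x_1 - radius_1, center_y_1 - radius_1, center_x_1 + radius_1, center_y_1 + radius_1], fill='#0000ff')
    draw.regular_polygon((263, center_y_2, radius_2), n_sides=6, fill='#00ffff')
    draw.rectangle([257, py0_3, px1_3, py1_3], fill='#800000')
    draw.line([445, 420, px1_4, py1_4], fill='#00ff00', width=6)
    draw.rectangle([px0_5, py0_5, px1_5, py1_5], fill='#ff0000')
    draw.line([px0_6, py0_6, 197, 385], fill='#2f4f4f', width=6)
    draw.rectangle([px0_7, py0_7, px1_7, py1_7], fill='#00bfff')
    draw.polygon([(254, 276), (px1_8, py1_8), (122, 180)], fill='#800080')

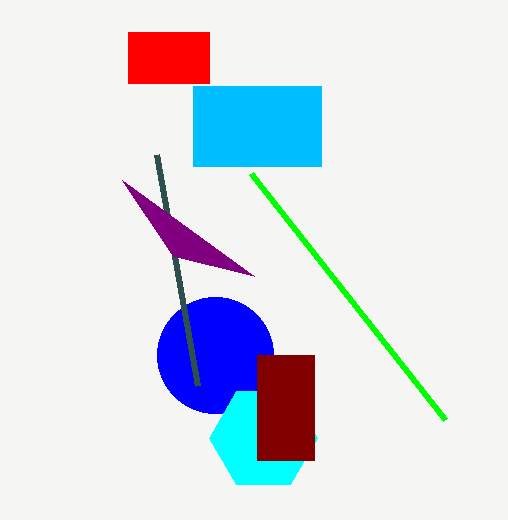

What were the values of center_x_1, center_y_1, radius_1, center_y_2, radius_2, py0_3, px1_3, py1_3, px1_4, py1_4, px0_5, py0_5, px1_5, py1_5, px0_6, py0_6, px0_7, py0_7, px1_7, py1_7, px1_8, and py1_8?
center_x_1 = 215, center_y_1 = 355, radius_1 = 58, center_y_2 = 438, radius_2 = 54, py0_3 = 355, px1_3 = 314, py1_3 = 460, px1_4 = 251, py1_4 = 174, px0_5 = 128, py0_5 = 32, px1_5 = 209, py1_5 = 83, px0_6 = 156, py0_6 = 154, px0_7 = 193, py0_7 = 86, px1_7 = 321, py1_7 = 166, px1_8 = 173, py1_8 = 256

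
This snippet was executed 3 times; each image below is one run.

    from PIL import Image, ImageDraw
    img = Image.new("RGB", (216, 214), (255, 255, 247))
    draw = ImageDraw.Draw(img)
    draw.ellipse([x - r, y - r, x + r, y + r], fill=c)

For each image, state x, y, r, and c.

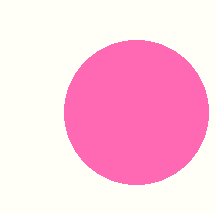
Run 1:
x = 136; y = 112; r = 72; c = 'hotpink'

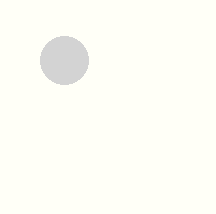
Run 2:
x = 64
y = 60
r = 24
c = 'lightgray'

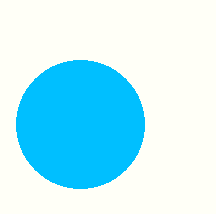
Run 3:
x = 80, y = 124, r = 64, c = 'deepskyblue'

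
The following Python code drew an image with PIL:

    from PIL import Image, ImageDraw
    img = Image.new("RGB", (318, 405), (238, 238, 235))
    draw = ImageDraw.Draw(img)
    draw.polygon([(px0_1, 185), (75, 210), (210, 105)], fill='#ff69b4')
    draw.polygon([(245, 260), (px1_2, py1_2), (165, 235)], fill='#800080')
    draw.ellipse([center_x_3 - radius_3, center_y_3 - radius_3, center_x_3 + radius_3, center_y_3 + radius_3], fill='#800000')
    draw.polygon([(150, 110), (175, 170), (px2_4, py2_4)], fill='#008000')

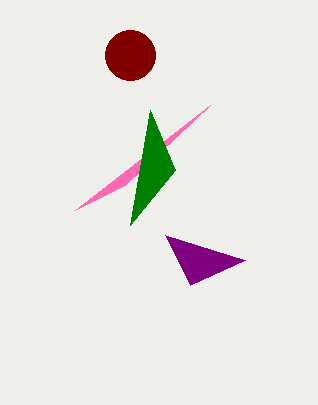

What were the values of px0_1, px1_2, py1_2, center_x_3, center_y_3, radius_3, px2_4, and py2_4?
px0_1 = 125; px1_2 = 190; py1_2 = 285; center_x_3 = 130; center_y_3 = 55; radius_3 = 25; px2_4 = 130; py2_4 = 225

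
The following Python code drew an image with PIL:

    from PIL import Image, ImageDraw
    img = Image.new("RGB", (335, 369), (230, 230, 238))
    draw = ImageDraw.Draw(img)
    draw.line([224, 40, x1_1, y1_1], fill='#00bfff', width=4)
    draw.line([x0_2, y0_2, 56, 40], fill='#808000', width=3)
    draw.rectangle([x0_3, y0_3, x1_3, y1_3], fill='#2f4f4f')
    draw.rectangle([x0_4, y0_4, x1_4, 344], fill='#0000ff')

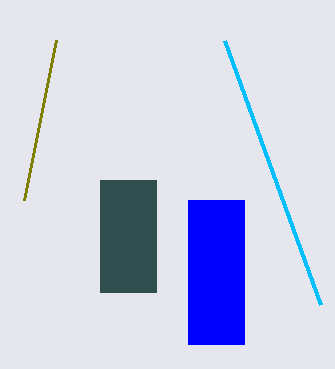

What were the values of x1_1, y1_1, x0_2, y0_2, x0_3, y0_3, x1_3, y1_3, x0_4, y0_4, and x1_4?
x1_1 = 320, y1_1 = 304, x0_2 = 24, y0_2 = 200, x0_3 = 100, y0_3 = 180, x1_3 = 156, y1_3 = 292, x0_4 = 188, y0_4 = 200, x1_4 = 244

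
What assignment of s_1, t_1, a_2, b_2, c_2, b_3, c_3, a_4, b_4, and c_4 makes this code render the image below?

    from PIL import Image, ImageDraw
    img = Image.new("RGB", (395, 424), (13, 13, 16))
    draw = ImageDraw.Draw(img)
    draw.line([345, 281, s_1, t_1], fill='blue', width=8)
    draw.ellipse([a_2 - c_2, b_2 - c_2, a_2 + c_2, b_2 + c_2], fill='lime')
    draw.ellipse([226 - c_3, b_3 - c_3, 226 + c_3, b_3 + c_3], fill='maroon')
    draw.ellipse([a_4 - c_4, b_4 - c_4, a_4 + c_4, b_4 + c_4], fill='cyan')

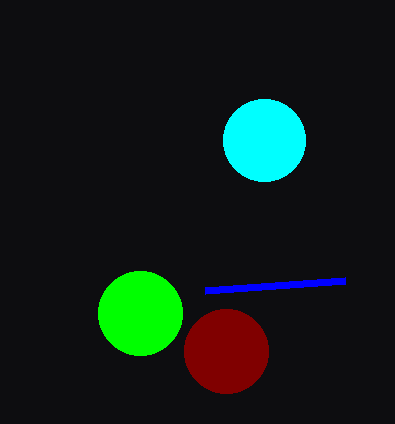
s_1 = 205
t_1 = 291
a_2 = 140
b_2 = 313
c_2 = 42
b_3 = 351
c_3 = 42
a_4 = 264
b_4 = 140
c_4 = 41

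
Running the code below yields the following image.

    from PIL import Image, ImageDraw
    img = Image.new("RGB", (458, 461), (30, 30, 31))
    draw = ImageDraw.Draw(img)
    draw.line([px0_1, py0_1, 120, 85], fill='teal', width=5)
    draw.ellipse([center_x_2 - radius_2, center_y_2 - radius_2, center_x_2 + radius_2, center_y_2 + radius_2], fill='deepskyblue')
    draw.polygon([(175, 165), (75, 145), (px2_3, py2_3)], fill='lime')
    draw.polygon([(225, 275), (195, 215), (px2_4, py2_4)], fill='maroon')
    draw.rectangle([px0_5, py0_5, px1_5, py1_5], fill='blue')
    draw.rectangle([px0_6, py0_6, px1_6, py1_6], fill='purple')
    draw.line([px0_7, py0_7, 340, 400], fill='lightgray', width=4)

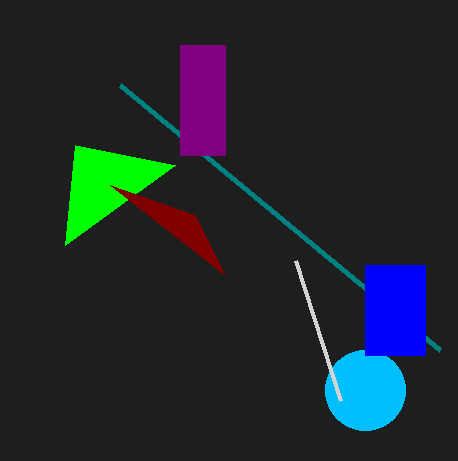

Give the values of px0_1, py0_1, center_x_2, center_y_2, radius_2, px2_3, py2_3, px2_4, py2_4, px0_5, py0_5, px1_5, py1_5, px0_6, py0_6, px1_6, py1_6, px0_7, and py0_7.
px0_1 = 440, py0_1 = 350, center_x_2 = 365, center_y_2 = 390, radius_2 = 40, px2_3 = 65, py2_3 = 245, px2_4 = 110, py2_4 = 185, px0_5 = 365, py0_5 = 265, px1_5 = 425, py1_5 = 355, px0_6 = 180, py0_6 = 45, px1_6 = 225, py1_6 = 155, px0_7 = 295, py0_7 = 260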